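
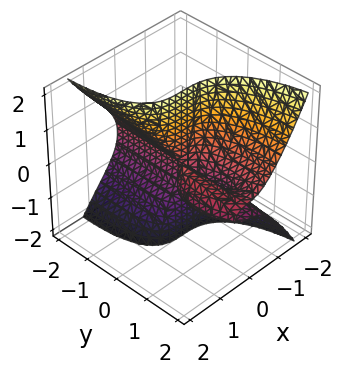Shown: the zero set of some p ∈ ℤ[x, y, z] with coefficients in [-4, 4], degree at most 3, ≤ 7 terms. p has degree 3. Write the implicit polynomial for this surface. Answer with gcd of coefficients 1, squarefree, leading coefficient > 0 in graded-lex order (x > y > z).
First, degree: a generic line meets the surface in up to 3 points, so deg p = 3.
Next, reading off the gridlines: every point of the z-axis in the box is on the surface; it meets the x-axis at x = 0 (among the integer gridlines); every point of the y-axis in the box is on the surface.
Finally, putting this together gives p.

3*x^3 + x*y^2 + 2*y*z^2 - 2*x*y + y*z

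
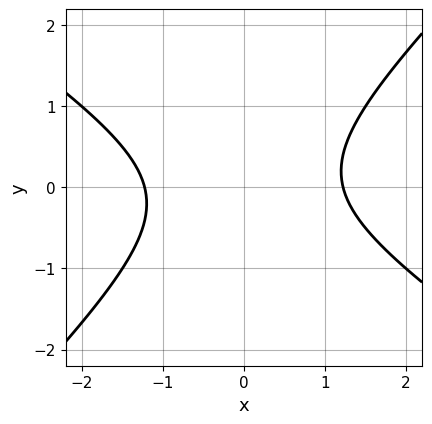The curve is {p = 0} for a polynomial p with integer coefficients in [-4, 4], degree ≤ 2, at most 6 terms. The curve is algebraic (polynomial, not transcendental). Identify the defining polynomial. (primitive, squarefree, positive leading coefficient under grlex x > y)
Degree: the shape is more complex than any degree-1 curve, so deg p = 2.
From the axis intercepts and sections: no y-intercept at any integer in the box.
Fitting integer coefficients to these (and the overall shape) gives p.

2*x^2 + x*y - 3*y^2 - 3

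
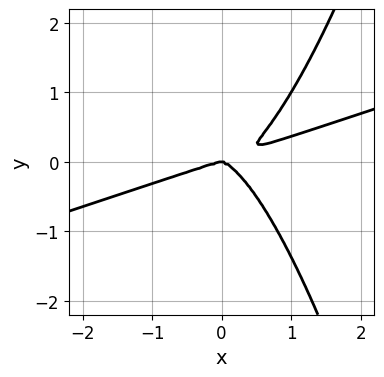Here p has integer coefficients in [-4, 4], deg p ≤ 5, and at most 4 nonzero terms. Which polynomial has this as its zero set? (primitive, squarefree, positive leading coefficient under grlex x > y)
x^4 - 3*x^3*y + 2*y^3

First, degree: a generic line meets the curve in up to 4 points, so deg p = 4.
Next, checking where it meets the axes: one x-axis crossing is at x = 0; one y-axis crossing is at y = 0.
Finally, fitting integer coefficients to these (and the overall shape) gives p.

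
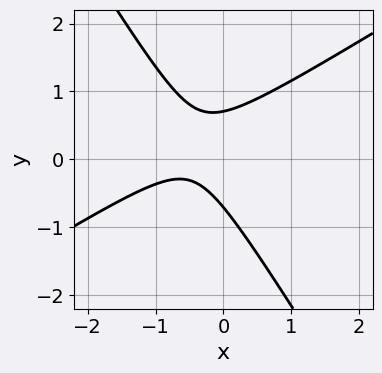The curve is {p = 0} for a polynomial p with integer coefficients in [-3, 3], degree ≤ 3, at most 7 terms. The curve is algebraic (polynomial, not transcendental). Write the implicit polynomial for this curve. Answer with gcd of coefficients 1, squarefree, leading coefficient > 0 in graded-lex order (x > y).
(a) Degree: a generic line meets the curve in up to 2 points, so deg p = 2.
(b) From the visible intercepts: no x-intercept at any integer in the box.
(c) Matching integer coefficients to the picture gives p.

2*x^2 - 2*x*y - 2*y^2 + 2*x + 1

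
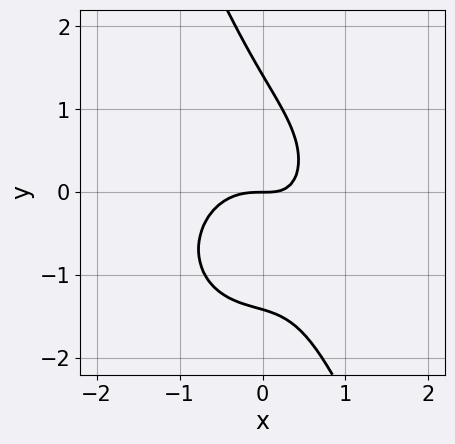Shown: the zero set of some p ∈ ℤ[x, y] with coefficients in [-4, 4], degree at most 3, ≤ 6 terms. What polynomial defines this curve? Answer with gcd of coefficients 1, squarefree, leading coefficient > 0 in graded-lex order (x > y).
First, deg p = 3. A generic line meets the curve in up to 3 points.
Then, against the integer gridlines: it meets the x-axis at x = 0 (among the integer gridlines); one y-axis crossing is at y = 0.
Finally, together with the visible shape, these determine p as stated.

3*x^3 + 2*x*y^2 + y^3 + 2*x*y - 2*y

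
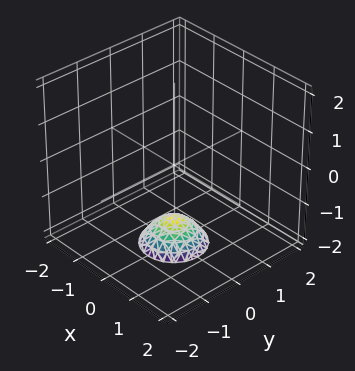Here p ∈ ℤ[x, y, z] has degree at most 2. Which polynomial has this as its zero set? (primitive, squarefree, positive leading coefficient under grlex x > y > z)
2*x^2 + 2*y^2 + 2*z + 3

Degree: the shape is more complex than any degree-1 surface, so deg p = 2.
By symmetry, every cross-section ⟂ z is a circle, so x, y appear only via x² + y².
From the axis intercepts and sections: no x-intercept at any integer in the box; a circular section at z = -2 has radius between 0 and 1.
Matching integer coefficients to the picture gives p.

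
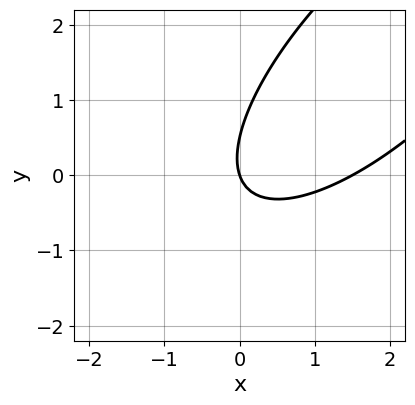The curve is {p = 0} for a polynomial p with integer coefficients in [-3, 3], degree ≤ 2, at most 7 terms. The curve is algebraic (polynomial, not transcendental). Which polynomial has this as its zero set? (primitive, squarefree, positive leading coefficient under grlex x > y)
First, the degree is 2 — the shape is more complex than any degree-1 curve.
Then, observable constraints: one x-axis crossing is at x = 0; it meets the y-axis at y = 0 (among the integer gridlines).
Finally, solving for integer coefficients yields p as stated.

2*x^2 - 3*x*y + 2*y^2 - 3*x - y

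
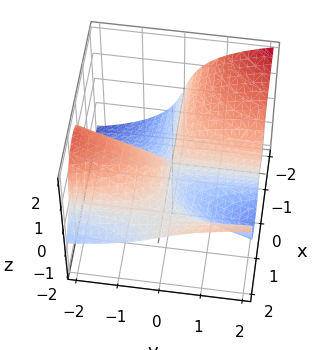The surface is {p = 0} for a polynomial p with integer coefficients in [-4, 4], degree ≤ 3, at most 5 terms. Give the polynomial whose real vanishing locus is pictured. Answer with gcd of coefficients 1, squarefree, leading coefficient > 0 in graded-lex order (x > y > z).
1. Degree: a generic line meets the surface in up to 3 points, so deg p = 3.
2. From the axis intercepts and sections: every point of the y-axis in the box is on the surface; it meets the z-axis at z = 0 (among the integer gridlines); the visible x-axis segment lies entirely on the surface.
3. The integer polynomial consistent with all of this is the stated p.

2*x^2*y - x^2*z - y*z^2 - 2*z^3 - 3*x*y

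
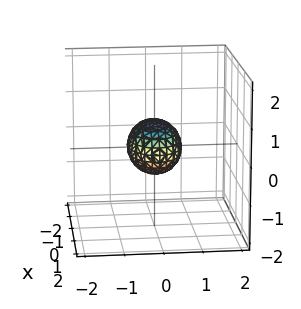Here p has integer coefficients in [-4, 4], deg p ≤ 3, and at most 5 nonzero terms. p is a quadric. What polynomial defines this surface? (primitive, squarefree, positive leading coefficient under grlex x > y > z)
(a) Degree: bounded and convex; a quadric, so deg p = 2.
(b) Symmetries: mirror symmetry y ↦ −y ⇒ only even powers of y; the x ↦ −x reflection is a symmetry, so x appears only in even powers; it's symmetric under z → −z, forcing even powers of z.
(c) Against the integer gridlines: the x-axis gridline crossings are at x ∈ {-1, 1}.
(d) Fitting integer coefficients to these (and the overall shape) gives p.

x^2 + 2*y^2 + 2*z^2 - 1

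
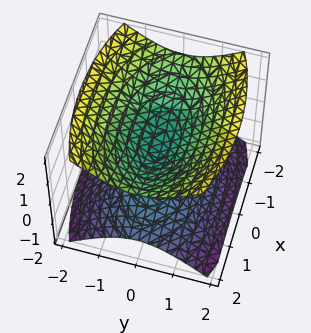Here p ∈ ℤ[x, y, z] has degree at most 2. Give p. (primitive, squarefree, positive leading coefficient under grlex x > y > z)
x^2 + 3*y^2 - 3*z^2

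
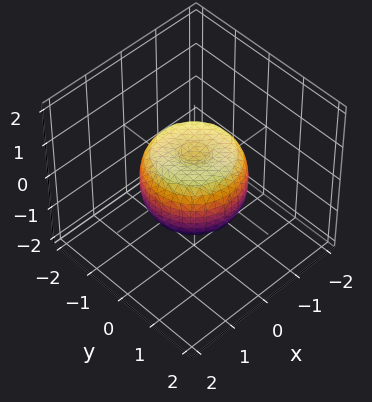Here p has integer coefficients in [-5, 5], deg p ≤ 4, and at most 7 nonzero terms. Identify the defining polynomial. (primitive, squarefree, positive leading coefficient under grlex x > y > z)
1. deg p = 4.
2. Symmetry: every cross-section ⟂ z is a circle, so x, y appear only via x² + y².
3. Reading off the gridlines: a circular section at z = 0 has radius between 1 and 2.
4. Matching integer coefficients to the picture gives p.

2*x^4 + 4*x^2*y^2 + 2*y^4 - 2*x^2 - 2*y^2 + 2*z^2 - 1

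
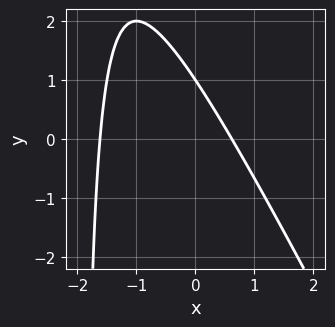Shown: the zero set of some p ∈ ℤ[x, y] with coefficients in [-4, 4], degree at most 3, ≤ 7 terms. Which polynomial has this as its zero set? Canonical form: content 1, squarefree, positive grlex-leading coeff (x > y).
2*x^2 + x*y + 2*x + 2*y - 2

(a) deg p = 2. The shape is more complex than any degree-1 curve.
(b) From the visible intercepts: it crosses the y-axis at the gridline y = 1.
(c) These observations pin down the coefficients.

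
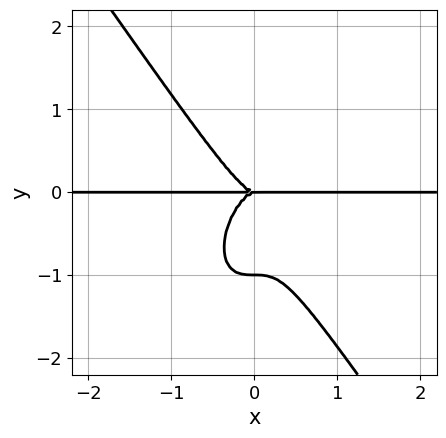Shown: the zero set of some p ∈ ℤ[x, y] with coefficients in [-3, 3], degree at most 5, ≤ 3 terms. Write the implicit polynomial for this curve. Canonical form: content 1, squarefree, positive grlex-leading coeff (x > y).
3*x^3*y + y^4 + y^3

The degree is 4 — no degree-3 curve has this shape.
Against the integer gridlines: the y-axis gridline crossings are at y ∈ {-1, 0}; every point of the x-axis in the box is on the curve.
These observations pin down the coefficients.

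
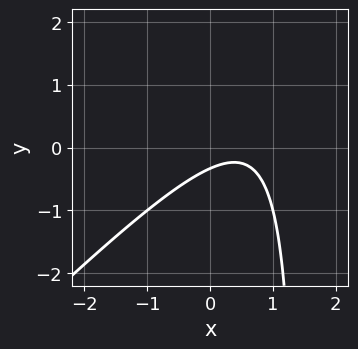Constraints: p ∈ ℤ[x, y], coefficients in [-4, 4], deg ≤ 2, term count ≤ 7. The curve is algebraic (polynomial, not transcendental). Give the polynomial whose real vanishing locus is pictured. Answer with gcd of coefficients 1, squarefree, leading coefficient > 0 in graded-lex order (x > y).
2*x^2 - 2*x*y - 2*x + 3*y + 1

deg p = 2. A generic line meets the curve in up to 2 points.
Checking where it meets the axes: no x-intercept at any integer in the box.
Assembling these constraints gives the stated polynomial.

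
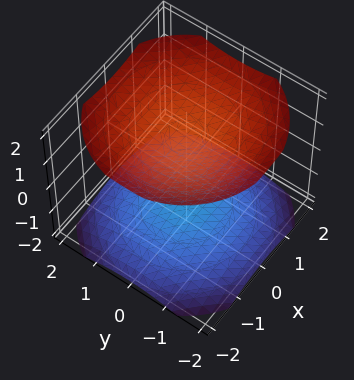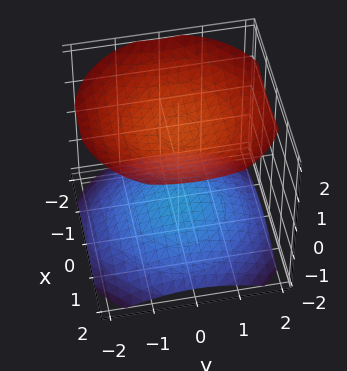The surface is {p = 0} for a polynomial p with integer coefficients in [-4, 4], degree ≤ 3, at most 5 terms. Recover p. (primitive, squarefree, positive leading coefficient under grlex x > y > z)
x^2 + y^2 - 2*z^2 + 3

1. I count 2 distinct pieces. They look like related sheets of one shape, so recover p as a whole.
2. The degree is 2 — a generic line meets the surface in up to 2 points.
3. Symmetries: rotational symmetry about the z-axis ⇒ p depends on x, y only through x² + y².
4. From the visible intercepts: it misses every integer gridline on the x-axis; the surface avoids every integer y-axis point in the box.
5. Matching integer coefficients to the picture gives p.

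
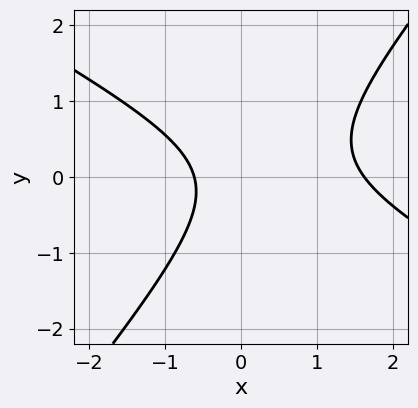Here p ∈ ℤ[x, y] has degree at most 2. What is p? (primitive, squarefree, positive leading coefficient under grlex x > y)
1. Degree: a generic line meets the curve in up to 2 points, so deg p = 2.
2. Against the integer gridlines: no y-intercept at any integer in the box.
3. Fitting integer coefficients to these (and the overall shape) gives p.

2*x^2 + 2*x*y - 3*y^2 - 2*x - 2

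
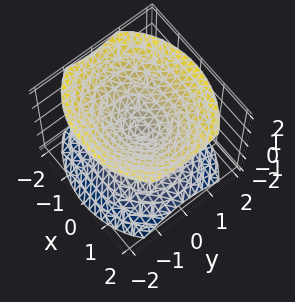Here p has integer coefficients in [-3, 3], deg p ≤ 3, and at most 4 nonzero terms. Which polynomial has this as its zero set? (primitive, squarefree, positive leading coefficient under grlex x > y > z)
2*x^2 + 3*y^2 - 3*z^2

There are 2 components. They look like related sheets of one shape, so recover p as a whole.
The degree is 2 — a double cone through the origin; a quadric.
Symmetries: it's symmetric under y → −y, forcing even powers of y; mirror symmetry z ↦ −z ⇒ only even powers of z; mirror symmetry x ↦ −x ⇒ only even powers of x.
Observable constraints: it meets the y-axis at y = 0 (among the integer gridlines); it meets the z-axis at z = 0 (among the integer gridlines).
The integer polynomial consistent with all of this is the stated p.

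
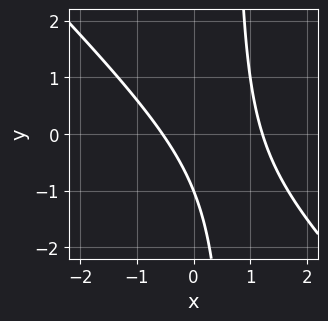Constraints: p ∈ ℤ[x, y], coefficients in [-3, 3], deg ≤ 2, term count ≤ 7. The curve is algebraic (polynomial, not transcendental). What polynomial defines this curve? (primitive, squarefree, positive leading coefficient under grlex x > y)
3*x^2 + 3*x*y - 2*x - 2*y - 2

The degree is 2 — no degree-1 curve has this shape.
Checking where it meets the axes: it crosses the y-axis at the gridline y = -1.
Solving for integer coefficients yields p as stated.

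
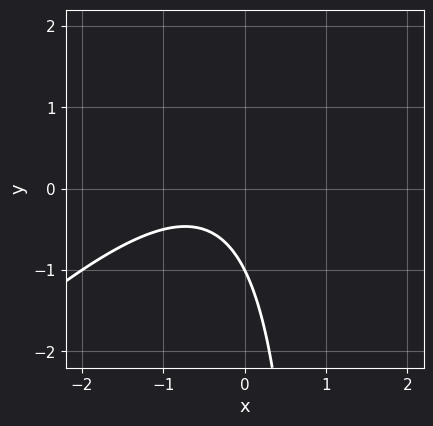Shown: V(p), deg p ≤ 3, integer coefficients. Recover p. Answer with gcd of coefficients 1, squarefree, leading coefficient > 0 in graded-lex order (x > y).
x^2 - x*y + x + y + 1

1. Degree: no degree-1 curve has this shape, so deg p = 2.
2. From the visible intercepts: the curve avoids every integer x-axis point in the box; it meets the y-axis at y = -1 (among the integer gridlines).
3. These observations pin down the coefficients.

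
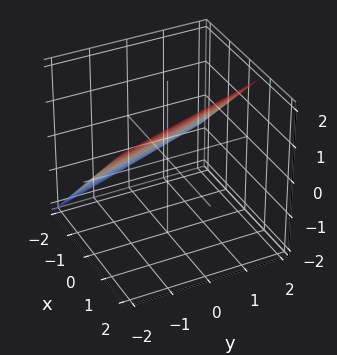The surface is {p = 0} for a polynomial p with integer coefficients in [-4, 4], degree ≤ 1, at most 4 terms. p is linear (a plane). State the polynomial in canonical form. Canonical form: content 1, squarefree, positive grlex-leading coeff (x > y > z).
First, degree: every cross-section is a straight line — this is a plane, so deg p = 1.
Then, checking where it meets the axes: one y-axis crossing is at y = -2.
Finally, together with the visible shape, these determine p as stated.

3*x + y - 3*z + 2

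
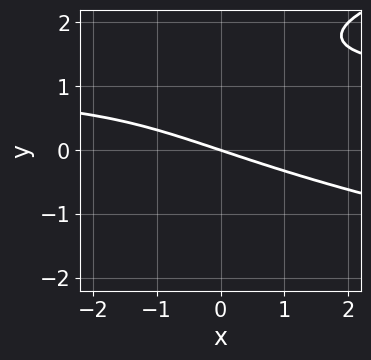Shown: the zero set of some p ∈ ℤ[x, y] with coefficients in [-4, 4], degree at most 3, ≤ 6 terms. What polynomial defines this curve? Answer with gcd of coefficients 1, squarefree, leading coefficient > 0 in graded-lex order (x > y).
(a) The degree is 3 — the shape is more complex than any degree-2 curve.
(b) Observable constraints: it meets the x-axis at x = 0 (among the integer gridlines); it crosses the y-axis at the gridline y = 0.
(c) Fitting integer coefficients to these (and the overall shape) gives p.

y^3 - x*y - 3*y^2 + x + 3*y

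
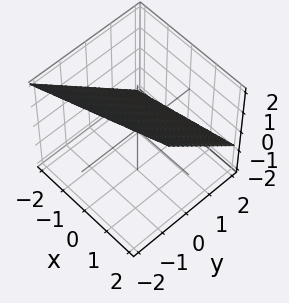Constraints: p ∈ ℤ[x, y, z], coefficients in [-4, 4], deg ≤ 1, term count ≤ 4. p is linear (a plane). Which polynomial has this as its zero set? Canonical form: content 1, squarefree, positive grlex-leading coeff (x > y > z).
1. Degree: every cross-section is a straight line — this is a plane, so deg p = 1.
2. Observable constraints: one x-axis crossing is at x = -2.
3. Together with the visible shape, these determine p as stated.

x - 3*y - 3*z + 2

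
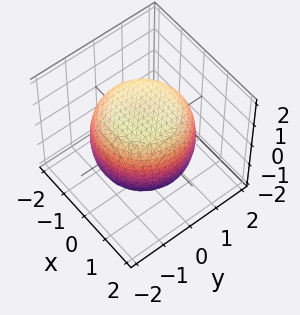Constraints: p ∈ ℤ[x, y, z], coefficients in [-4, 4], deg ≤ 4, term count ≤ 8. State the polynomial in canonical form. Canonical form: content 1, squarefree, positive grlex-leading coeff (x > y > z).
x^4 + 2*x^2*y^2 + y^4 - x^2 - y^2 + 2*z^2 - 3

deg p = 4.
Symmetry: the surface is invariant under rotation about z: p = q(x² + y², z).
Checking where it meets the axes: a circular section at z = 0 has radius between 1 and 2.
The integer polynomial consistent with all of this is the stated p.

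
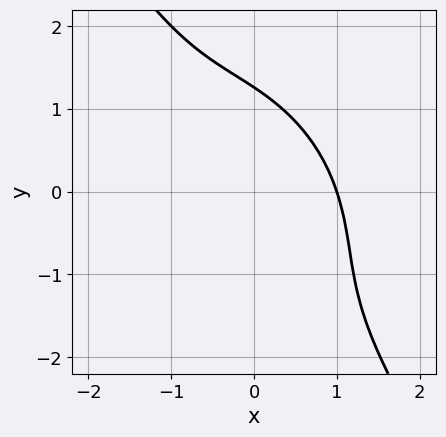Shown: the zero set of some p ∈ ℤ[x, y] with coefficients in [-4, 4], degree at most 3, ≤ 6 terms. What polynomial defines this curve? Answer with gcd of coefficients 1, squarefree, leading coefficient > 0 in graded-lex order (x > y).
deg p = 3. A generic line meets the curve in up to 3 points.
Observable constraints: it crosses the x-axis at the gridline x = 1.
The integer polynomial consistent with all of this is the stated p.

2*x^3 + 2*x^2*y + 2*x*y^2 + y^3 - 2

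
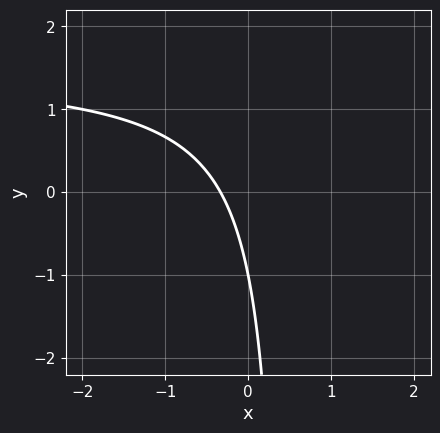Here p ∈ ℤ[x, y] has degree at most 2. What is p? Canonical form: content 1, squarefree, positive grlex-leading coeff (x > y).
2*x*y - 3*x - y - 1

1. Degree: the shape is more complex than any degree-1 curve, so deg p = 2.
2. Observable constraints: it crosses the y-axis at the gridline y = -1.
3. These observations pin down the coefficients.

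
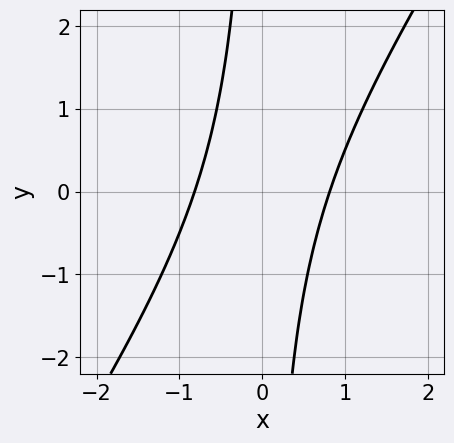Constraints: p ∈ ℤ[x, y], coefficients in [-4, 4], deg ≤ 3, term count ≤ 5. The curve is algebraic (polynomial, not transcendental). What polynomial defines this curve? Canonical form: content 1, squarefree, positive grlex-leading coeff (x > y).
3*x^2 - 2*x*y - 2

1. Degree: no degree-1 curve has this shape, so deg p = 2.
2. From the visible intercepts: the curve avoids every integer y-axis point in the box.
3. These observations pin down the coefficients.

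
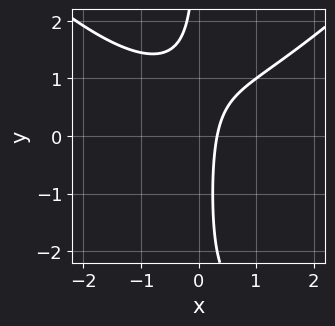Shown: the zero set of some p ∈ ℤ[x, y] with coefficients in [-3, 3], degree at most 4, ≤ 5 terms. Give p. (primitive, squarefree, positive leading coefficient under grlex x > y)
x^3 - x*y^2 - 2*x*y + 3*x - 1

1. Degree: a generic line meets the curve in up to 3 points, so deg p = 3.
2. Against the integer gridlines: the curve avoids every integer y-axis point in the box.
3. Assembling these constraints gives the stated polynomial.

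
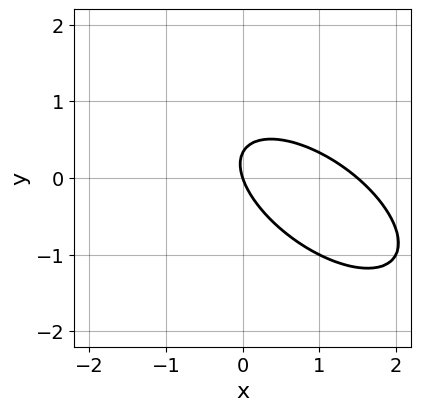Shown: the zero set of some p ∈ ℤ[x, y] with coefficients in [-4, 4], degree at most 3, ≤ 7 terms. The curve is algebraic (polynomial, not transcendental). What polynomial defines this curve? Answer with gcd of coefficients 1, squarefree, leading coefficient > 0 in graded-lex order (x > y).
2*x^2 + 3*x*y + 3*y^2 - 3*x - y

First, the degree is 2 — the shape is more complex than any degree-1 curve.
Then, checking where it meets the axes: one y-axis crossing is at y = 0; it meets the x-axis at x = 0 (among the integer gridlines).
Finally, assembling these constraints gives the stated polynomial.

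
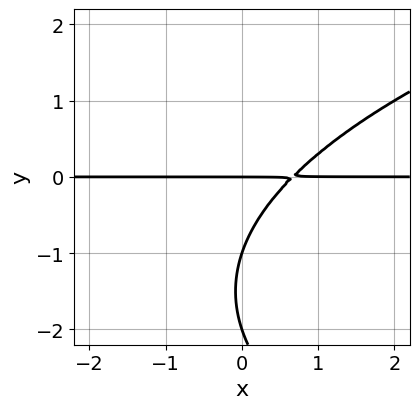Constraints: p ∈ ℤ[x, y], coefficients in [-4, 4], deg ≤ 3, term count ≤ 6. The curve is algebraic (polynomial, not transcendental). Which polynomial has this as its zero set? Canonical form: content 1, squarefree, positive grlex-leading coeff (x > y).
y^3 - 3*x*y + 3*y^2 + 2*y

1. deg p = 3. A generic line meets the curve in up to 3 points.
2. Reading off the gridlines: the visible x-axis segment lies entirely on the curve; the y-axis gridline crossings are at y ∈ {-2, -1, 0}.
3. These observations pin down the coefficients.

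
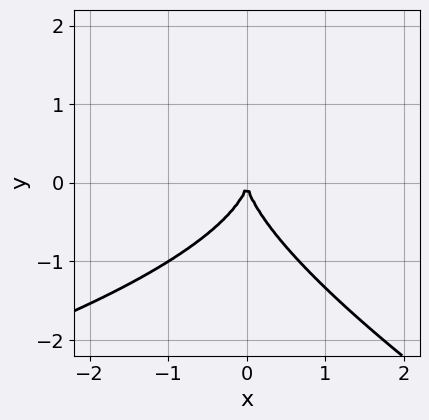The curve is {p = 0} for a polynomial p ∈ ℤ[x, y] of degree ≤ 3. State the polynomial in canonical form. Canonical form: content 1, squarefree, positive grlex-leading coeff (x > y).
x*y^2 + 2*y^3 + 3*x^2

1. Degree: no degree-2 curve has this shape, so deg p = 3.
2. Reading off the gridlines: it meets the y-axis at y = 0 (among the integer gridlines); it crosses the x-axis at the gridline x = 0.
3. Together with the visible shape, these determine p as stated.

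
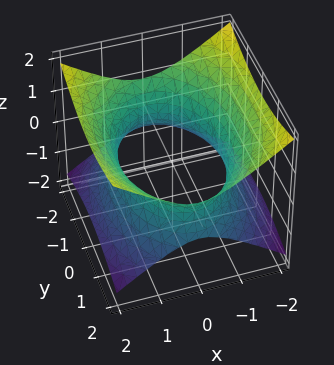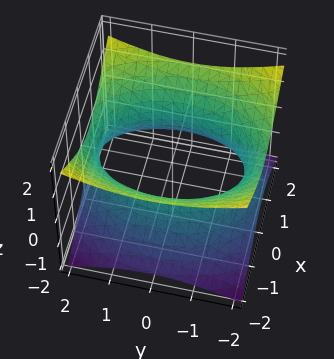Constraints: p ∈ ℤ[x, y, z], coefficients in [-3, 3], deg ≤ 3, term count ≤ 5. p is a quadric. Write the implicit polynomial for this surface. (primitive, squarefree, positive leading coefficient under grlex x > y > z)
1. deg p = 2. One connected sheet with a waist; a quadric.
2. Symmetries: the y ↦ −y reflection is a symmetry, so y appears only in even powers; the x ↦ −x reflection is a symmetry, so x appears only in even powers; mirror symmetry z ↦ −z ⇒ only even powers of z.
3. From the axis intercepts and sections: the surface avoids every integer z-axis point in the box.
4. Assembling these constraints gives the stated polynomial.

2*x^2 + y^2 - 3*z^2 - 3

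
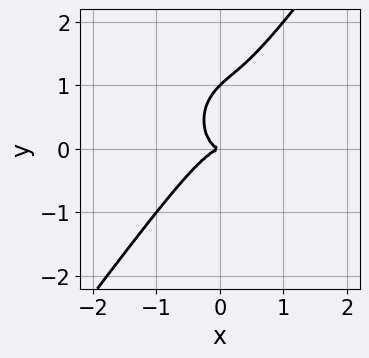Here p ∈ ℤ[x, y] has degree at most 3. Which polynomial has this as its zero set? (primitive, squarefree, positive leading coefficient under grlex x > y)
2*x^3 - x^2*y + x*y^2 - y^3 + y^2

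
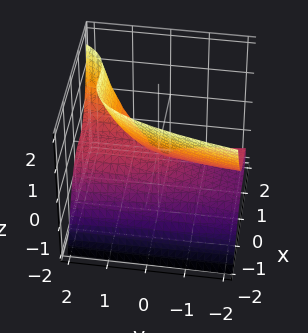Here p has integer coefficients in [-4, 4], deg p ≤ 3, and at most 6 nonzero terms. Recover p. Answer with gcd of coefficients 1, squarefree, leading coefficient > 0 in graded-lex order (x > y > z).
3*x^3 - x^2*z - y*z^2 - 2*y*z + 3*z^2

(a) Degree: the shape is more complex than any degree-2 surface, so deg p = 3.
(b) Checking where it meets the axes: one x-axis crossing is at x = 0; every point of the y-axis in the box is on the surface; it crosses the z-axis at the gridline z = 0.
(c) Putting this together gives p.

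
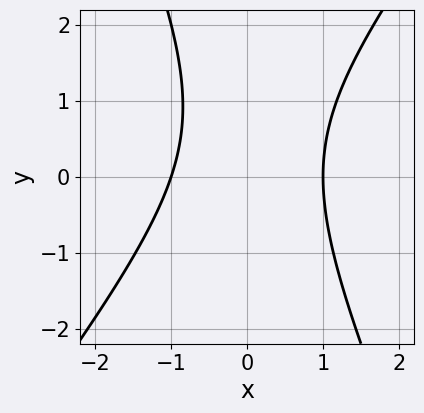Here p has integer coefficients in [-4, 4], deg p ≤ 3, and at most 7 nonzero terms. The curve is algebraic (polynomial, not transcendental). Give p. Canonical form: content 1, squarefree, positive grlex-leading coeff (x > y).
1. Degree: no degree-1 curve has this shape, so deg p = 2.
2. Checking where it meets the axes: it misses every integer gridline on the y-axis; among the integer gridlines, it crosses the x-axis at x ∈ {-1, 1}.
3. Assembling these constraints gives the stated polynomial.

3*x^2 - x*y - y^2 + y - 3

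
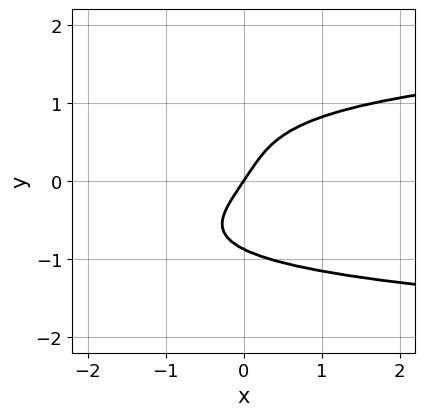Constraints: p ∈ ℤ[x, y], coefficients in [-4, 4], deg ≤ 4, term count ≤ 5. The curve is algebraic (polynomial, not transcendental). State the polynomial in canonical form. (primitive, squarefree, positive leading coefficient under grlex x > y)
The degree is 4 — no degree-3 curve has this shape.
From the visible intercepts: one y-axis crossing is at y = 0; it crosses the x-axis at the gridline x = 0.
Together with the visible shape, these determine p as stated.

3*y^4 - 3*x + 2*y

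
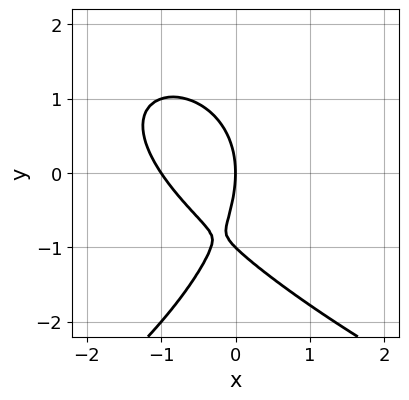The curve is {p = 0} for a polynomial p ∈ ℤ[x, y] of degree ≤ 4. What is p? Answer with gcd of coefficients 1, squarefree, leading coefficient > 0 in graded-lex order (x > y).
y^3 + 3*x^2 + 2*x*y + y^2 + 3*x

First, degree: no degree-2 curve has this shape, so deg p = 3.
Next, from the visible intercepts: the y-axis gridline crossings are at y ∈ {-1, 0}; among the integer gridlines, it crosses the x-axis at x ∈ {-1, 0}.
Finally, putting this together gives p.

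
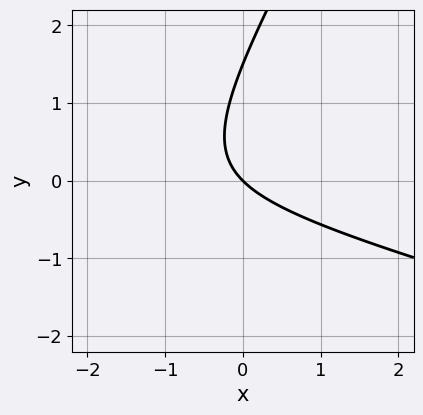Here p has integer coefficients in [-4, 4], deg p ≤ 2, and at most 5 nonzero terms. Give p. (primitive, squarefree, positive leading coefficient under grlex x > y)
The degree is 2 — no degree-1 curve has this shape.
Against the integer gridlines: it crosses the x-axis at the gridline x = 0; one y-axis crossing is at y = 0.
The integer polynomial consistent with all of this is the stated p.

x^2 + 3*x*y - 2*y^2 + 3*x + 3*y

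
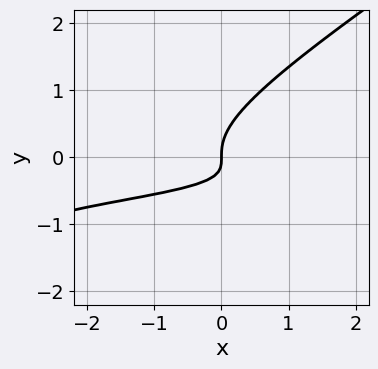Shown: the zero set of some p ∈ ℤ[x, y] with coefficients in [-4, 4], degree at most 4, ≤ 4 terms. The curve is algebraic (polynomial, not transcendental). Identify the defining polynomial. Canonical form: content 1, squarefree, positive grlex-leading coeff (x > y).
2*x*y^2 - 3*y^3 + 2*x*y + x

1. Degree: a generic line meets the curve in up to 3 points, so deg p = 3.
2. Observable constraints: one x-axis crossing is at x = 0; one y-axis crossing is at y = 0.
3. Fitting integer coefficients to these (and the overall shape) gives p.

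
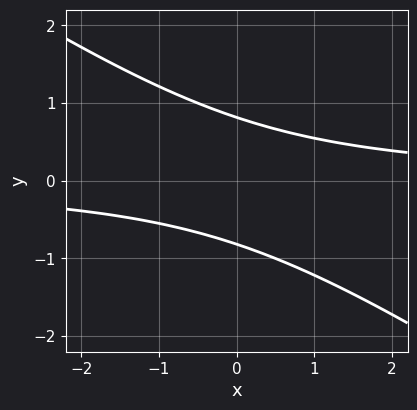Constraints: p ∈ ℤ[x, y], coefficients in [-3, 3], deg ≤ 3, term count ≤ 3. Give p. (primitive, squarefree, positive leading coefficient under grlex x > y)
deg p = 2. No degree-1 curve has this shape.
Checking where it meets the axes: the curve avoids every integer x-axis point in the box.
Putting this together gives p.

2*x*y + 3*y^2 - 2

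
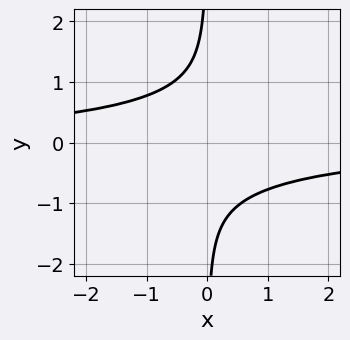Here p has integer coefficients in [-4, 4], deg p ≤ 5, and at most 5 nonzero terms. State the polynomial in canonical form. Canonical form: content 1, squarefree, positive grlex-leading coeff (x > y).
1. The degree is 4 — the shape is more complex than any degree-3 curve.
2. Reading off the gridlines: no x-intercept at any integer in the box; it misses every integer gridline on the y-axis.
3. Solving for integer coefficients yields p as stated.

x^2*y^2 - 3*x*y^3 - 2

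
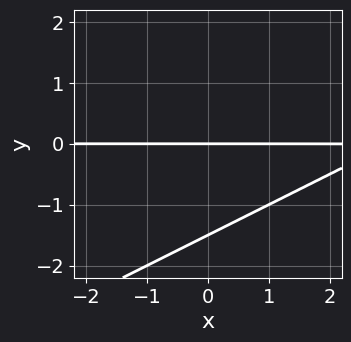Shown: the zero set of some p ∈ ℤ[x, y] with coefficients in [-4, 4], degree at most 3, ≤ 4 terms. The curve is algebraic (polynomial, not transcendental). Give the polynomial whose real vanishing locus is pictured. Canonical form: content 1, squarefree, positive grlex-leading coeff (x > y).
x*y - 2*y^2 - 3*y

First, the degree is 2 — the shape is more complex than any degree-1 curve.
Then, observable constraints: one y-axis crossing is at y = 0; the visible x-axis segment lies entirely on the curve.
Finally, putting this together gives p.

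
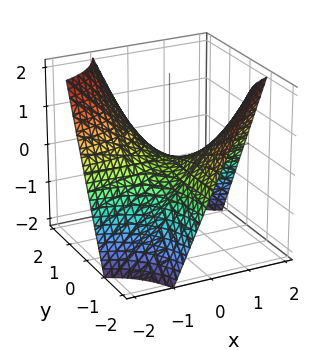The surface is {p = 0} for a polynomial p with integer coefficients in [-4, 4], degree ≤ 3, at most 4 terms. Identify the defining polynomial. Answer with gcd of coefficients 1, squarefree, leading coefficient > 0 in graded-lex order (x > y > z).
x*y + z

First, degree: a saddle surface; a quadric, so deg p = 2.
Then, observable constraints: the visible x-axis segment lies entirely on the surface; one z-axis crossing is at z = 0.
Finally, these observations pin down the coefficients. Check: (0, -2, 0) on the y-axis lies on the surface, and p(0, -2, 0) = 0. ✓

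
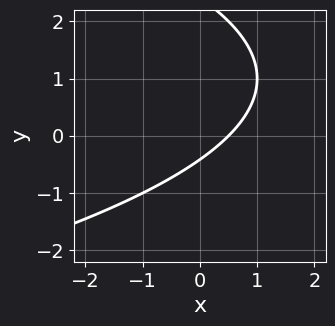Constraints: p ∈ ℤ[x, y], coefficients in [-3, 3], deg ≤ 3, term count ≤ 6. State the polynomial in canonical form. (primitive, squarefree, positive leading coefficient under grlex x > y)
1. Degree: no degree-1 curve has this shape, so deg p = 2.
2. Solving for integer coefficients yields p as stated.

y^2 + 2*x - 2*y - 1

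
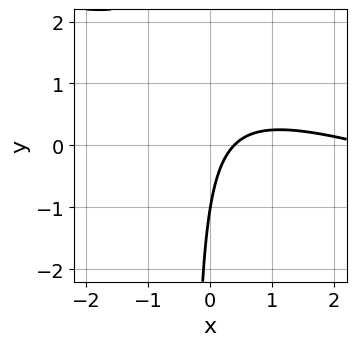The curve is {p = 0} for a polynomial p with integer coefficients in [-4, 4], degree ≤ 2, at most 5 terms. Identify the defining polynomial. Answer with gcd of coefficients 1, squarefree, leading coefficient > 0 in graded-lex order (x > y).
1. The degree is 2 — no degree-1 curve has this shape.
2. From the visible intercepts: one y-axis crossing is at y = -1.
3. Fitting integer coefficients to these (and the overall shape) gives p.

x^2 + 3*x*y - 3*x + y + 1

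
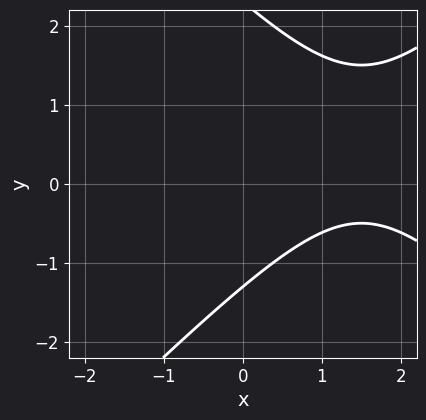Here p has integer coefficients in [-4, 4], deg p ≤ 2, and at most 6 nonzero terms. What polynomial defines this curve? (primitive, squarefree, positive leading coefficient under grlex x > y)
1. deg p = 2. A generic line meets the curve in up to 2 points.
2. Against the integer gridlines: no x-intercept at any integer in the box.
3. Putting this together gives p.

x^2 - y^2 - 3*x + y + 3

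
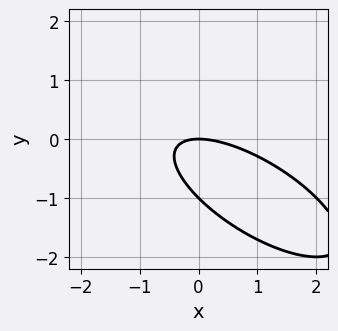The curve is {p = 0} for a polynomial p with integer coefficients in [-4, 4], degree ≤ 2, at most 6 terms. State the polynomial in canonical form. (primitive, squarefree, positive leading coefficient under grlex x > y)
(a) Degree: no degree-1 curve has this shape, so deg p = 2.
(b) Against the integer gridlines: the y-axis gridline crossings are at y ∈ {-1, 0}; it crosses the x-axis at the gridline x = 0.
(c) These observations pin down the coefficients.

x^2 + 2*x*y + 2*y^2 + 2*y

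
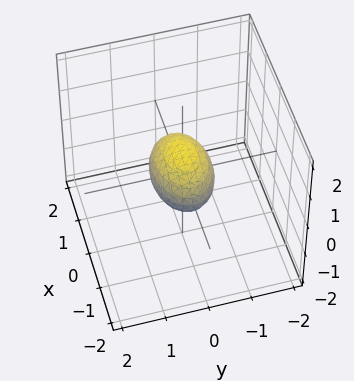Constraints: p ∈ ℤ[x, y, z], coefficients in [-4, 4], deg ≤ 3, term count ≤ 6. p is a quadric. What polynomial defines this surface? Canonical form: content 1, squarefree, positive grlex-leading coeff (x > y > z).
x^2 + 2*y^2 + 2*z^2 - 1

First, deg p = 2. Bounded and convex; a quadric.
Then, symmetries: mirror symmetry z ↦ −z ⇒ only even powers of z; the x ↦ −x reflection is a symmetry, so x appears only in even powers; mirror symmetry y ↦ −y ⇒ only even powers of y.
Next, from the visible intercepts: among the integer gridlines, it crosses the x-axis at x ∈ {-1, 1}.
Finally, the integer polynomial consistent with all of this is the stated p.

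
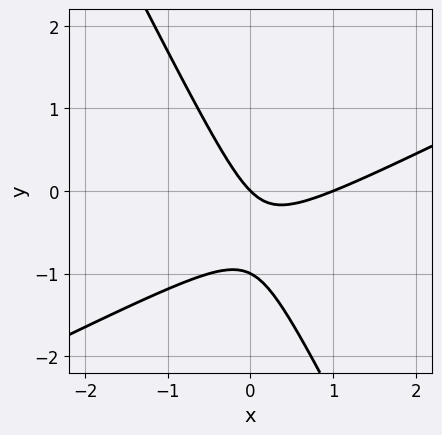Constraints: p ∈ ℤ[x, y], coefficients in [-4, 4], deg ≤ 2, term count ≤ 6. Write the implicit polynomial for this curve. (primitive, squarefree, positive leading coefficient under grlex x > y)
2*x^2 - 3*x*y - 2*y^2 - 2*x - 2*y

Degree: no degree-1 curve has this shape, so deg p = 2.
Reading off the gridlines: the x-axis gridline crossings are at x ∈ {0, 1}; the y-axis gridline crossings are at y ∈ {-1, 0}.
Matching integer coefficients to the picture gives p.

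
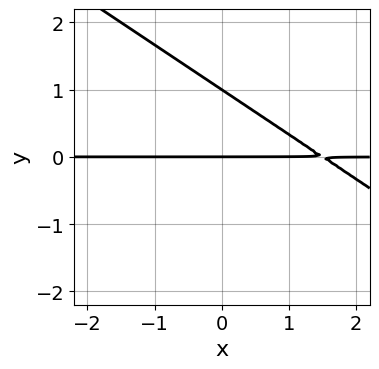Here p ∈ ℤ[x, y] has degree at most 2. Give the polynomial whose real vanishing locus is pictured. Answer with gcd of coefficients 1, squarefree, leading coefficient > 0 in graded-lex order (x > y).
2*x*y + 3*y^2 - 3*y

1. Degree: no degree-1 curve has this shape, so deg p = 2.
2. Observable constraints: among the integer gridlines, it crosses the y-axis at y ∈ {0, 1}; every point of the x-axis in the box is on the curve.
3. These observations pin down the coefficients.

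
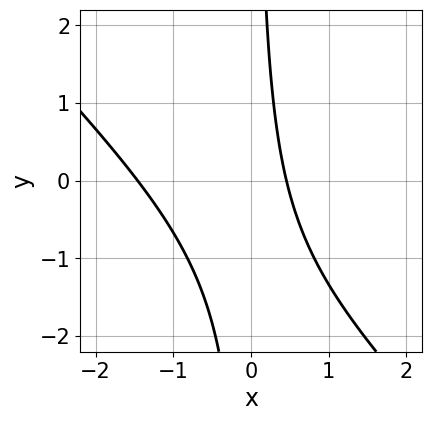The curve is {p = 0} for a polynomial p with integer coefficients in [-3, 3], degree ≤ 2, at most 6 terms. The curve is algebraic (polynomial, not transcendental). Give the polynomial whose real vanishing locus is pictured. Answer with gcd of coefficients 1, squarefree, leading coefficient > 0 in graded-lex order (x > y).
1. deg p = 2. The shape is more complex than any degree-1 curve.
2. Checking where it meets the axes: it misses every integer gridline on the y-axis.
3. The integer polynomial consistent with all of this is the stated p.

3*x^2 + 3*x*y + 3*x - 2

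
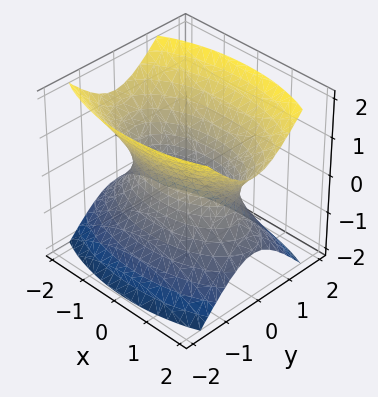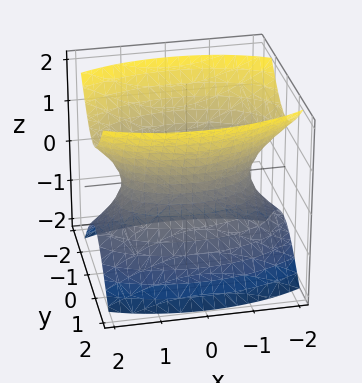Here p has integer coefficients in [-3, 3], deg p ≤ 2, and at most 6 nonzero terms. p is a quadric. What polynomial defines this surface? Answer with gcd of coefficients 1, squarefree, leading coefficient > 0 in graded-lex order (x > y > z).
(a) deg p = 2.
(b) Symmetries: it's symmetric under y → −y, forcing even powers of y; the x ↦ −x reflection is a symmetry, so x appears only in even powers; mirror symmetry z ↦ −z ⇒ only even powers of z.
(c) Reading off the gridlines: it misses every integer gridline on the z-axis.
(d) Assembling these constraints gives the stated polynomial.

x^2 + 3*y^2 - 2*z^2 - 2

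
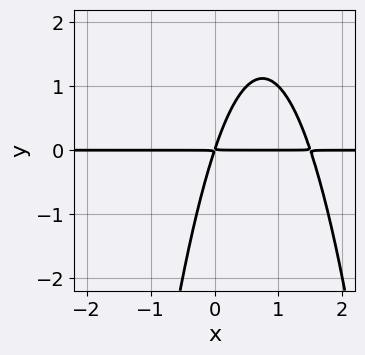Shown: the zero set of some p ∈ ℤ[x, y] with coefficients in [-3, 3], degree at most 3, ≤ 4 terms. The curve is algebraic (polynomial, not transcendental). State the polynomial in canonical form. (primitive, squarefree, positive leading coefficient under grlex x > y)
2*x^2*y - 3*x*y + y^2

Degree: the shape is more complex than any degree-2 curve, so deg p = 3.
From the visible intercepts: the visible x-axis segment lies entirely on the curve.
Together with the visible shape, these determine p as stated.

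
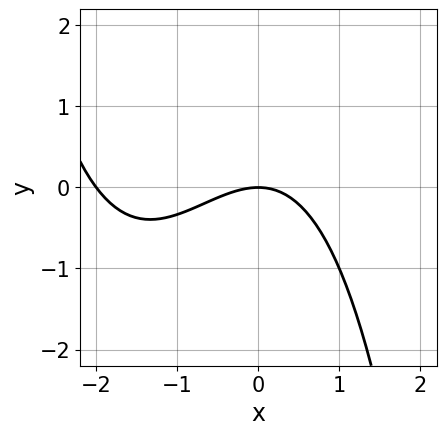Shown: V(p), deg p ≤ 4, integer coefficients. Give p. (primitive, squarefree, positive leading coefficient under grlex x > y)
x^3 + 2*x^2 + 3*y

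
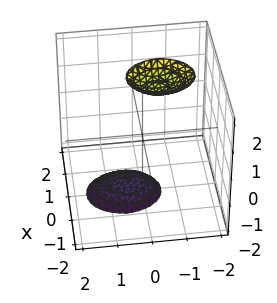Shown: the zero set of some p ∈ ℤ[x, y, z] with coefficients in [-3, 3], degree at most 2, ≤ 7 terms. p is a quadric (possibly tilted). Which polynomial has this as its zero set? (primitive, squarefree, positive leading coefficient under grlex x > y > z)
1. There are 2 components. Treating them together as one polynomial.
2. deg p = 2. A generic line meets the surface in up to 2 points.
3. From the axis intercepts and sections: it misses every integer gridline on the y-axis; no x-intercept at any integer in the box.
4. Putting this together gives p.

3*x^2 + 2*y^2 + y*z - z^2 + 3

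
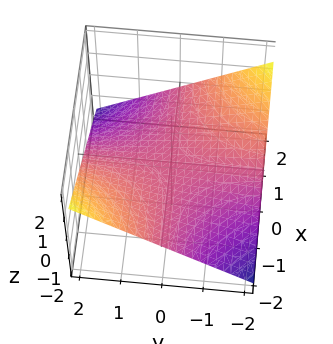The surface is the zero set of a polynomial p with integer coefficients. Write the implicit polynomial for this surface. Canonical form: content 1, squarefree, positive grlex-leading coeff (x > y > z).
x*y + 3*z

First, degree: a hyperbolic paraboloid; a quadric, so deg p = 2.
Then, reading off the gridlines: the visible y-axis segment lies entirely on the surface; it crosses the z-axis at the gridline z = 0.
Finally, putting this together gives p.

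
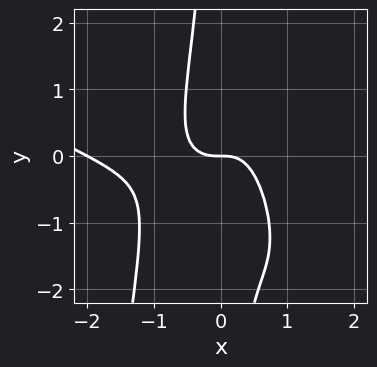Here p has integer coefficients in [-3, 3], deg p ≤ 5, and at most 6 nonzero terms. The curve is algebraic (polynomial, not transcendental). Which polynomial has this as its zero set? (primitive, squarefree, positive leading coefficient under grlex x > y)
x^4 + 2*x^3*y + 2*x^3 + x*y^2 + y

Degree: the shape is more complex than any degree-3 curve, so deg p = 4.
Against the integer gridlines: one y-axis crossing is at y = 0; among the integer gridlines, it crosses the x-axis at x ∈ {-2, 0}.
Fitting integer coefficients to these (and the overall shape) gives p.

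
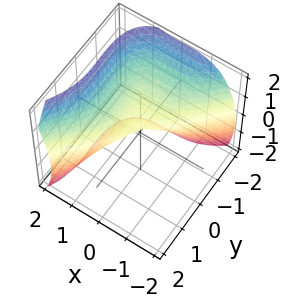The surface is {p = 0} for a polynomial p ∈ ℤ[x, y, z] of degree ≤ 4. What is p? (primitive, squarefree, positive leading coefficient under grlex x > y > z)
3*x^3 - 2*y^3 - y^2*z - 3*z^2

(a) deg p = 3. A generic line meets the surface in up to 3 points.
(b) From the axis intercepts and sections: it crosses the x-axis at the gridline x = 0; one z-axis crossing is at z = 0; it crosses the y-axis at the gridline y = 0.
(c) Putting this together gives p.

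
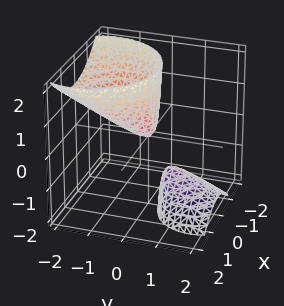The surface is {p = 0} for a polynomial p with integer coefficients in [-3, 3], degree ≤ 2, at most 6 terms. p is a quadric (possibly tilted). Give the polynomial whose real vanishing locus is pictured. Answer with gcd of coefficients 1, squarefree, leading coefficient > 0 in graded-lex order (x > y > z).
2*x^2 + 2*y^2 + 3*y*z - z

(a) There are 2 components.
(b) The degree is 2 — no degree-1 surface has this shape.
(c) From the axis intercepts and sections: one x-axis crossing is at x = 0; it crosses the z-axis at the gridline z = 0; one y-axis crossing is at y = 0.
(d) Assembling these constraints gives the stated polynomial.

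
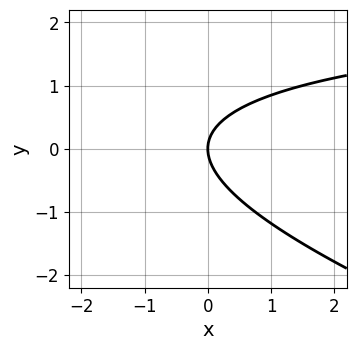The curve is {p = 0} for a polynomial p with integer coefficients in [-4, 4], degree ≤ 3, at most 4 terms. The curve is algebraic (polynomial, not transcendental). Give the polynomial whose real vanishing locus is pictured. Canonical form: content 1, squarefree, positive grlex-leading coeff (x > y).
First, degree: the shape is more complex than any degree-1 curve, so deg p = 2.
Then, from the visible intercepts: one x-axis crossing is at x = 0; one y-axis crossing is at y = 0.
Finally, fitting integer coefficients to these (and the overall shape) gives p.

x*y + 3*y^2 - 3*x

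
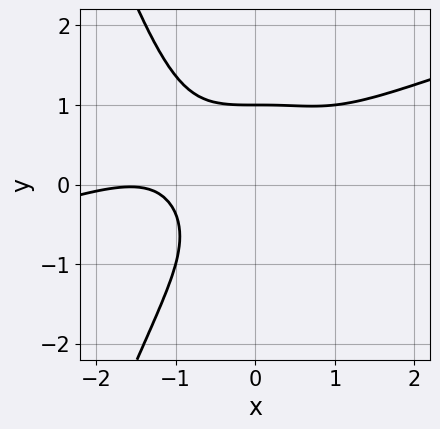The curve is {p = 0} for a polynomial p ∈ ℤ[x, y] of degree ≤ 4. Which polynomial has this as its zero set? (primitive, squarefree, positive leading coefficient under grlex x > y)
x^4 - 3*x^3*y + 2*x^3 - 2*y^3 + 2

Degree: a generic line meets the curve in up to 4 points, so deg p = 4.
Against the integer gridlines: no x-intercept at any integer in the box; it crosses the y-axis at the gridline y = 1.
Matching integer coefficients to the picture gives p.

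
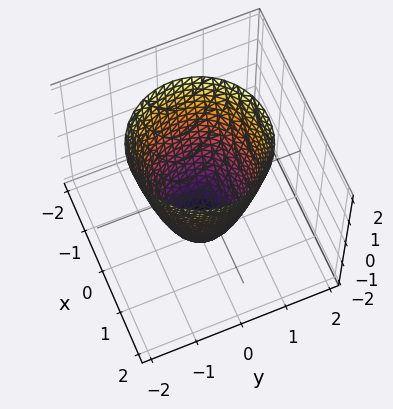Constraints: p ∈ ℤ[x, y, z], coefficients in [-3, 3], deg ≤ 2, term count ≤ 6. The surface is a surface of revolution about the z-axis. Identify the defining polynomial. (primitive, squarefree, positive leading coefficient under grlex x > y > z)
The degree is 2 — the shape is more complex than any degree-1 surface.
Symmetries: rotational symmetry about the z-axis ⇒ p depends on x, y only through x² + y².
From the axis intercepts and sections: one z-axis crossing is at z = -2; the x-axis gridline crossings are at x ∈ {-1, 1}; a circular section at z = 0 has radius exactly 1.
Solving for integer coefficients yields p as stated. Check: (0, -1, 0) on the y-axis lies on the surface, and p(0, -1, 0) = 0. ✓

2*x^2 + 2*y^2 - z - 2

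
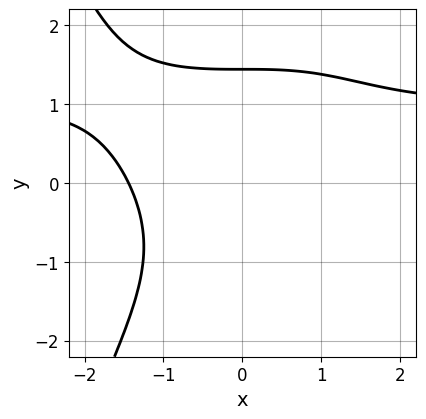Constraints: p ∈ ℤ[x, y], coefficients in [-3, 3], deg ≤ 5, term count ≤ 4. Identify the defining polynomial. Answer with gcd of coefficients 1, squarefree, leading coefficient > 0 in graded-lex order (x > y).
x^3*y - x^3 + y^3 - 3

First, the degree is 4 — no degree-3 curve has this shape.
Finally, putting this together gives p.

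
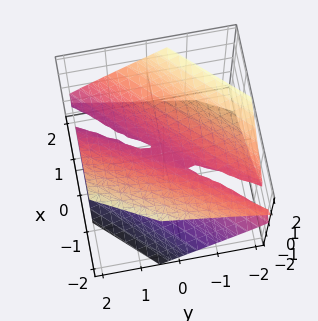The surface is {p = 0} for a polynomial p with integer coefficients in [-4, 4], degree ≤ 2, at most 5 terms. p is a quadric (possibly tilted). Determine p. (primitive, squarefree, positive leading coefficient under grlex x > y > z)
2*x^2 - 3*x*y + y^2 - y*z - 3*z^2

(a) The degree is 2 — the shape is more complex than any degree-1 surface.
(b) Against the integer gridlines: it meets the y-axis at y = 0 (among the integer gridlines); it meets the x-axis at x = 0 (among the integer gridlines); it crosses the z-axis at the gridline z = 0.
(c) Solving for integer coefficients yields p as stated.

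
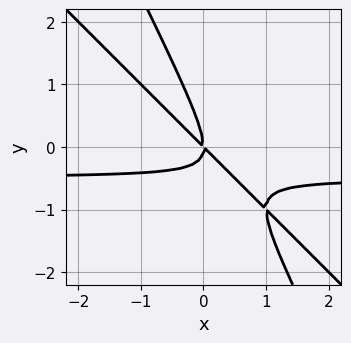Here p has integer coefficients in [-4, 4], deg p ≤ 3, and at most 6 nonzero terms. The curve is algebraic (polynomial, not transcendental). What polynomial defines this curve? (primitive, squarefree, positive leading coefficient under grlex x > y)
2*x^2*y + 3*x*y^2 + y^3 + x^2 + x*y

deg p = 3. The shape is more complex than any degree-2 curve.
Checking where it meets the axes: one x-axis crossing is at x = 0; one y-axis crossing is at y = 0.
Assembling these constraints gives the stated polynomial.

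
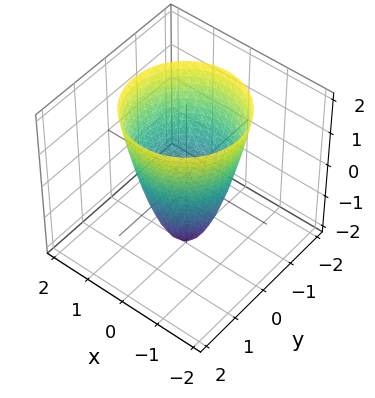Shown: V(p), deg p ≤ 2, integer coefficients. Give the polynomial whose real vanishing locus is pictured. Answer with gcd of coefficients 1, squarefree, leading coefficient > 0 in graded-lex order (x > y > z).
First, the degree is 2 — the shape is more complex than any degree-1 surface.
Then, symmetries: the z-axis is an axis of rotation, so x and y enter only as x² + y².
Next, reading off the gridlines: the y-axis gridline crossings are at y ∈ {-1, 1}; a circular section at z = 2 has radius between 1 and 2; the x-axis gridline crossings are at x ∈ {-1, 1}; one z-axis crossing is at z = -2.
Finally, these observations pin down the coefficients.

2*x^2 + 2*y^2 - z - 2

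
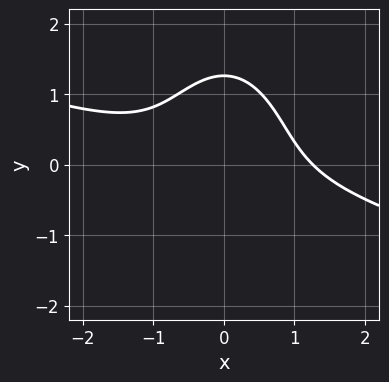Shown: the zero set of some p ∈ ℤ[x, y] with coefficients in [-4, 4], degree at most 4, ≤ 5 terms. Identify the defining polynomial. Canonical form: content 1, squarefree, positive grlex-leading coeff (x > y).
x^3 + 3*x^2*y + y^3 - 2

(a) Degree: the shape is more complex than any degree-2 curve, so deg p = 3.
(b) Solving for integer coefficients yields p as stated.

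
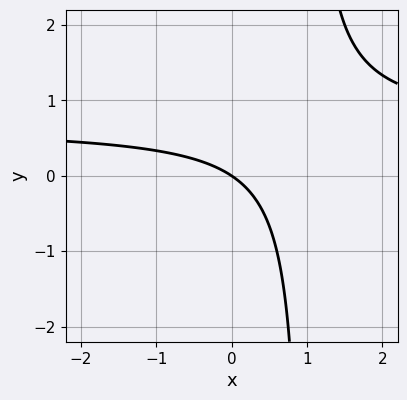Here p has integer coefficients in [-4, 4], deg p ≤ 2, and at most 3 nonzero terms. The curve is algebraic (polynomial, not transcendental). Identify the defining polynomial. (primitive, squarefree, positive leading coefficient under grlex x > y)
3*x*y - 2*x - 3*y

1. deg p = 2. A generic line meets the curve in up to 2 points.
2. Observable constraints: it crosses the y-axis at the gridline y = 0; it meets the x-axis at x = 0 (among the integer gridlines).
3. The integer polynomial consistent with all of this is the stated p.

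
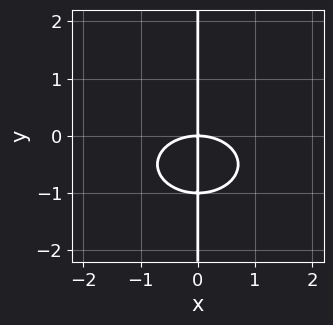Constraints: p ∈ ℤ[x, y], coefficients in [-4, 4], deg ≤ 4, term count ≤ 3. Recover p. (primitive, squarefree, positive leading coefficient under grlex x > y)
First, degree: a generic line meets the curve in up to 3 points, so deg p = 3.
Then, checking where it meets the axes: one x-axis crossing is at x = 0; every point of the y-axis in the box is on the curve.
Finally, matching integer coefficients to the picture gives p.

x^3 + 2*x*y^2 + 2*x*y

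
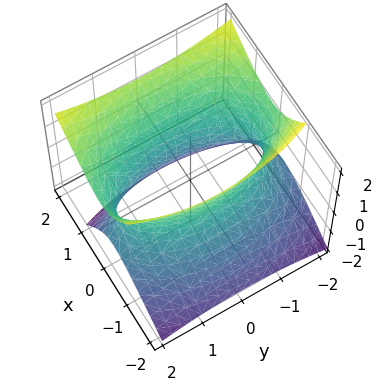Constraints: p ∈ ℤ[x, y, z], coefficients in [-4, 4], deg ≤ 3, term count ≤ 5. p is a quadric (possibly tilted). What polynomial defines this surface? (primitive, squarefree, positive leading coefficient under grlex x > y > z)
3*x^2 - 2*x*z + y^2 - 2*z^2 - 3

The degree is 2 — no degree-1 surface has this shape.
Checking where it meets the axes: the x-axis gridline crossings are at x ∈ {-1, 1}; no z-intercept at any integer in the box.
Matching integer coefficients to the picture gives p.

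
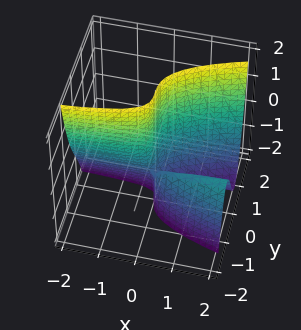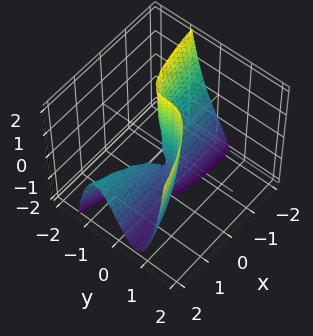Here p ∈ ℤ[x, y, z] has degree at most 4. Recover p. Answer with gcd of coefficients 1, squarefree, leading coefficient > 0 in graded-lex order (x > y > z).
First, the degree is 3 — no degree-2 surface has this shape.
Next, checking where it meets the axes: every point of the z-axis in the box is on the surface; it meets the y-axis at y = 0 (among the integer gridlines); it meets the x-axis at x = 0 (among the integer gridlines).
Finally, matching integer coefficients to the picture gives p.

3*y^3 - 2*x*y - x*z - x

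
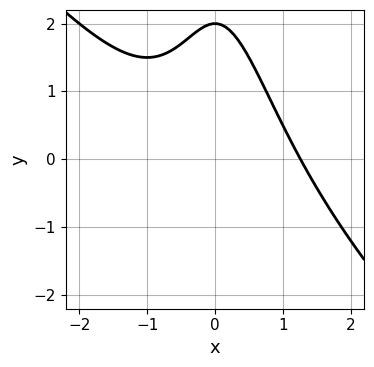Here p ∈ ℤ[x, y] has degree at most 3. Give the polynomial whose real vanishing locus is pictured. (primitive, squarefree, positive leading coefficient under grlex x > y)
x^3 + x^2*y + y - 2

1. deg p = 3. The shape is more complex than any degree-2 curve.
2. From the axis intercepts and sections: it crosses the y-axis at the gridline y = 2.
3. Solving for integer coefficients yields p as stated.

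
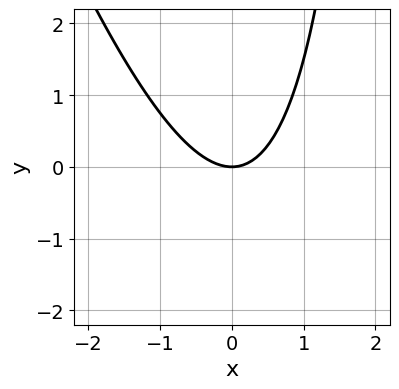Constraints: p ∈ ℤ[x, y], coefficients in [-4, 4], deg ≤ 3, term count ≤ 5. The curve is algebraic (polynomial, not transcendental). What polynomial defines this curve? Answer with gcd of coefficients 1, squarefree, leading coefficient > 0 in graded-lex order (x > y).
3*x^2 + x*y - 3*y

The degree is 2 — the shape is more complex than any degree-1 curve.
Reading off the gridlines: it crosses the y-axis at the gridline y = 0; one x-axis crossing is at x = 0.
These observations pin down the coefficients.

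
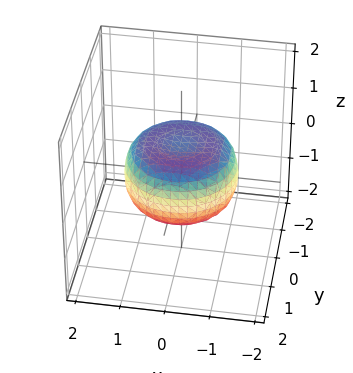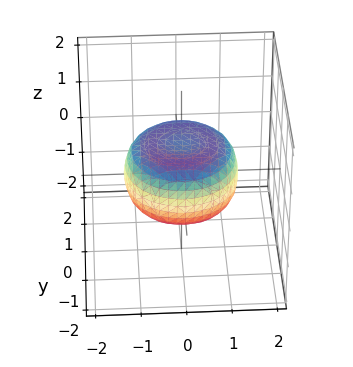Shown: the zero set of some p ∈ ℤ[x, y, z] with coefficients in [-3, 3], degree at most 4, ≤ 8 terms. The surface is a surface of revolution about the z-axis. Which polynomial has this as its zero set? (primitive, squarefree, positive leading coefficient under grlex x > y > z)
(a) Degree: a generic line meets the surface in up to 4 points, so deg p = 4.
(b) Symmetries: the z-axis is an axis of rotation, so x and y enter only as x² + y².
(c) Checking where it meets the axes: a circular section at z = 0 has radius between 1 and 2.
(d) Together with the visible shape, these determine p as stated.

x^4 + 2*x^2*y^2 + y^4 - x^2 - y^2 + 2*z^2 - 1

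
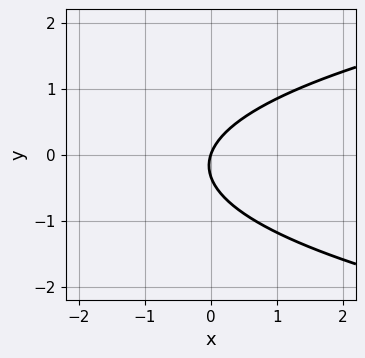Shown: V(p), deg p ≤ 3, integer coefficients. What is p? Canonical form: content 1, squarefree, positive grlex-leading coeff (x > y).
3*y^2 - 3*x + y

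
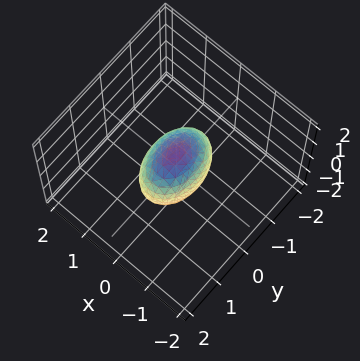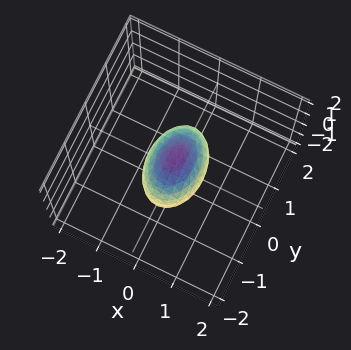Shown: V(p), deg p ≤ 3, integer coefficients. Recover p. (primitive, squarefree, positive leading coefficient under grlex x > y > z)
2*x^2 + y^2 + z^2 - 1

First, the degree is 2 — a closed, bounded, convex surface; a quadric.
Then, symmetries: it's symmetric under z → −z, forcing even powers of z; the x ↦ −x reflection is a symmetry, so x appears only in even powers; mirror symmetry y ↦ −y ⇒ only even powers of y.
Then, reading off the gridlines: among the integer gridlines, it crosses the z-axis at z ∈ {-1, 1}; the y-axis gridline crossings are at y ∈ {-1, 1}.
Finally, putting this together gives p.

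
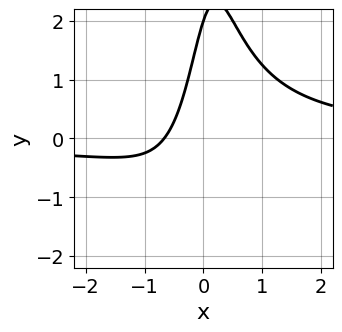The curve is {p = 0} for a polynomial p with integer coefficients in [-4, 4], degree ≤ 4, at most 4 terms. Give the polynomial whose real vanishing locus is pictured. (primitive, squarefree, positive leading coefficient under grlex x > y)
1. The degree is 3 — the shape is more complex than any degree-2 curve.
2. From the visible intercepts: it crosses the y-axis at the gridline y = 2.
3. Assembling these constraints gives the stated polynomial.

3*x^2*y - 3*x + y - 2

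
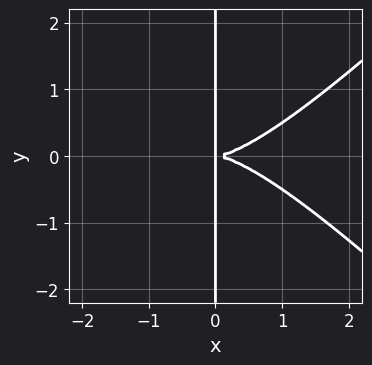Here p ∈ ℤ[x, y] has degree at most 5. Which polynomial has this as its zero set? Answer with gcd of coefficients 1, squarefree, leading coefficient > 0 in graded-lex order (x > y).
1. deg p = 4. The shape is more complex than any degree-3 curve.
2. Symmetries: the y ↦ −y reflection is a symmetry, so y appears only in even powers.
3. Checking where it meets the axes: the visible y-axis segment lies entirely on the curve.
4. Matching integer coefficients to the picture gives p.

x^4 - x^2*y^2 - 3*x*y^2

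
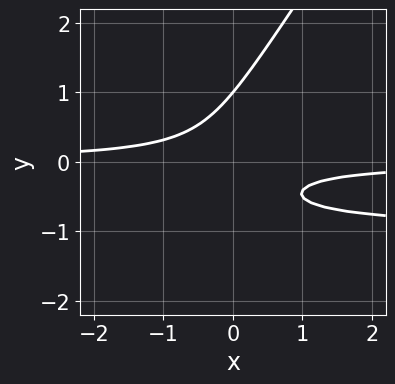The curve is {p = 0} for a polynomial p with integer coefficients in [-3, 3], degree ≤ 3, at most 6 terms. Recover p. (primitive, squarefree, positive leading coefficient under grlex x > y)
3*x*y^2 - 2*y^3 + 3*x*y + y + 1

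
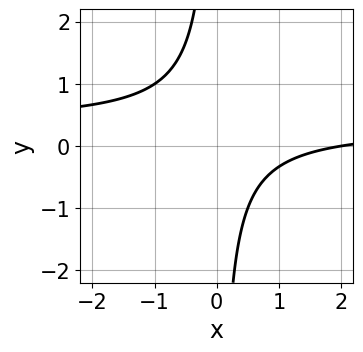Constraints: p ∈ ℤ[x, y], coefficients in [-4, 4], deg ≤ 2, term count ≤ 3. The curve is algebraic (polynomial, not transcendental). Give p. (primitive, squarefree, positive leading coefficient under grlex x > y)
(a) The degree is 2 — no degree-1 curve has this shape.
(b) From the visible intercepts: it meets the x-axis at x = 2 (among the integer gridlines); no y-intercept at any integer in the box.
(c) The integer polynomial consistent with all of this is the stated p.

3*x*y - x + 2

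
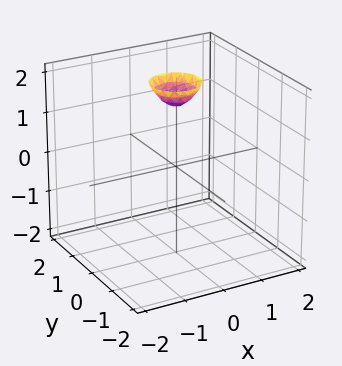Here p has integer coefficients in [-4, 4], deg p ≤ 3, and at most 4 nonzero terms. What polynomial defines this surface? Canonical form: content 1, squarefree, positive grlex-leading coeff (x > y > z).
First, deg p = 2. No degree-1 surface has this shape.
Then, symmetries: the z-axis is an axis of rotation, so x and y enter only as x² + y².
Next, observable constraints: a circular section at z = 2 has radius between 0 and 1; it misses every integer gridline on the x-axis.
Finally, solving for integer coefficients yields p as stated.

3*x^2 + 3*y^2 - 2*z + 3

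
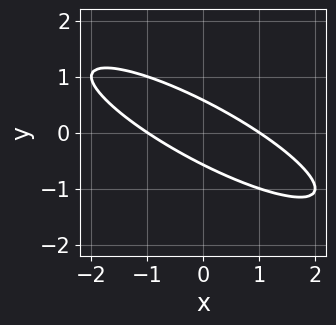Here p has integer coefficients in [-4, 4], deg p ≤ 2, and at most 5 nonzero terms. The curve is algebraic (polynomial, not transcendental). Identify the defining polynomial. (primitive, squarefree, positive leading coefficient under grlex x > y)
x^2 + 3*x*y + 3*y^2 - 1

1. The degree is 2 — the shape is more complex than any degree-1 curve.
2. Reading off the gridlines: among the integer gridlines, it crosses the x-axis at x ∈ {-1, 1}.
3. Putting this together gives p.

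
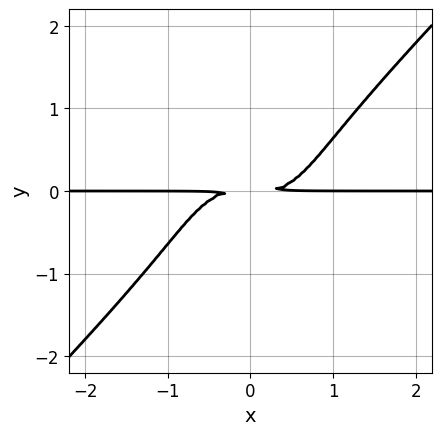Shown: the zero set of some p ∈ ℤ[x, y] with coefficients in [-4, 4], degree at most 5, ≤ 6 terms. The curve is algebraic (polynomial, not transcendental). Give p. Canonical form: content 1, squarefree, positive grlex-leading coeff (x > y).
3*x^3*y - 2*x*y^3 - y^4 - 3*y^2

The degree is 4 — no degree-3 curve has this shape.
From the visible intercepts: the visible x-axis segment lies entirely on the curve.
Fitting integer coefficients to these (and the overall shape) gives p.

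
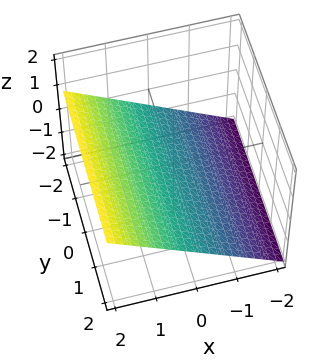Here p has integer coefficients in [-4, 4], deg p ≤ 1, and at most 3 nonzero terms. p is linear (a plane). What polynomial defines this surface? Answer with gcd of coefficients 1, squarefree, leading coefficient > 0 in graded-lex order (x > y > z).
2*x - 3*z - 2

Degree: every cross-section is a straight line — this is a plane, so deg p = 1.
From the axis intercepts and sections: it meets the x-axis at x = 1 (among the integer gridlines); no y-intercept at any integer in the box.
Solving for integer coefficients yields p as stated.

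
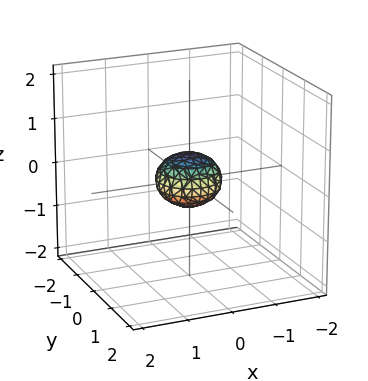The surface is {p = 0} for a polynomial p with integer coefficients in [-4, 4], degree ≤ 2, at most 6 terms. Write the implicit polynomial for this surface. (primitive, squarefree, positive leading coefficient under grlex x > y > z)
(a) deg p = 2. Bounded and convex; a quadric.
(b) Symmetries: the z ↦ −z reflection is a symmetry, so z appears only in even powers; the z-axis is an axis of rotation, so x and y enter only as x² + y².
(c) Checking where it meets the axes: a circular section at z = 0 has radius between 0 and 1.
(d) Fitting integer coefficients to these (and the overall shape) gives p.

2*x^2 + 2*y^2 + 3*z^2 - 1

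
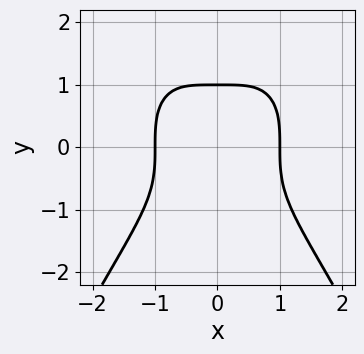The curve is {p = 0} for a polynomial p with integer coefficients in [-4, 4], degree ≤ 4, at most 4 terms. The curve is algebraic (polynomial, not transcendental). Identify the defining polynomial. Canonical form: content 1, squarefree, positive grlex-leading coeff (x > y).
1. Degree: no degree-3 curve has this shape, so deg p = 4.
2. Symmetries: it's symmetric under x → −x, forcing even powers of x.
3. From the axis intercepts and sections: one y-axis crossing is at y = 1; among the integer gridlines, it crosses the x-axis at x ∈ {-1, 1}.
4. Assembling these constraints gives the stated polynomial.

x^4 + y^3 - 1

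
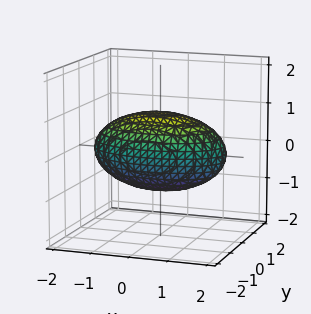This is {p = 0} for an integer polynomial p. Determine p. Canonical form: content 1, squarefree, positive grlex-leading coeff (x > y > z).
(a) The degree is 2 — a closed, bounded, convex surface; a quadric.
(b) Symmetries: mirror symmetry x ↦ −x ⇒ only even powers of x; mirror symmetry y ↦ −y ⇒ only even powers of y; mirror symmetry z ↦ −z ⇒ only even powers of z.
(c) From the axis intercepts and sections: among the integer gridlines, it crosses the y-axis at y ∈ {-1, 1}; among the integer gridlines, it crosses the z-axis at z ∈ {-1, 1}.
(d) Matching integer coefficients to the picture gives p.

x^2 + 3*y^2 + 3*z^2 - 3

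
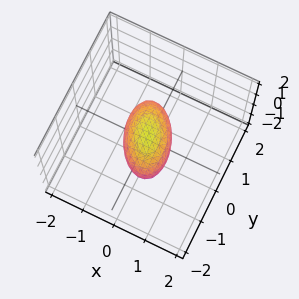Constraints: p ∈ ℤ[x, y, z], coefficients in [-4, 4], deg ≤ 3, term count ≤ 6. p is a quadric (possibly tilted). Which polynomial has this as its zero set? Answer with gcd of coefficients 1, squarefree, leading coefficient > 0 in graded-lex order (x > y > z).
(a) Degree: a generic line meets the surface in up to 2 points, so deg p = 2.
(b) Observable constraints: among the integer gridlines, it crosses the y-axis at y ∈ {-1, 1}.
(c) The integer polynomial consistent with all of this is the stated p.

2*x^2 + x*y + y^2 + 2*z^2 - 1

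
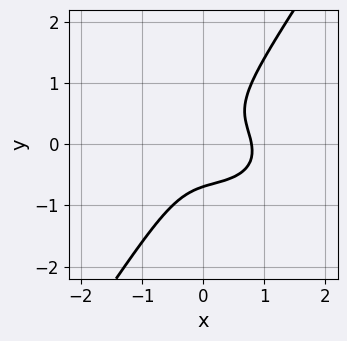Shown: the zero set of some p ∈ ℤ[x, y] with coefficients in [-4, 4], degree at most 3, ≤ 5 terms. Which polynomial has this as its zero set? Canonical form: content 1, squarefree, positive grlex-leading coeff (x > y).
(a) The degree is 3 — the shape is more complex than any degree-2 curve.
(b) Solving for integer coefficients yields p as stated.

2*x^3 + x^2*y + 3*x*y^2 - 3*y^3 - 1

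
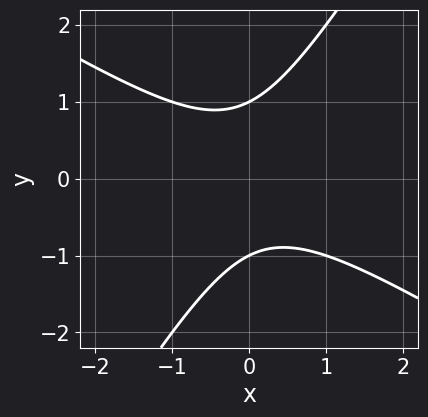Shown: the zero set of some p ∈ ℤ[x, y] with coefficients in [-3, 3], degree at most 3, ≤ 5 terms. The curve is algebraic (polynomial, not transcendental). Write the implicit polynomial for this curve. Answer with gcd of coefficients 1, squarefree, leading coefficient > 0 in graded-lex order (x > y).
1. deg p = 2.
2. Checking where it meets the axes: among the integer gridlines, it crosses the y-axis at y ∈ {-1, 1}; the curve avoids every integer x-axis point in the box.
3. Solving for integer coefficients yields p as stated.

x^2 + x*y - y^2 + 1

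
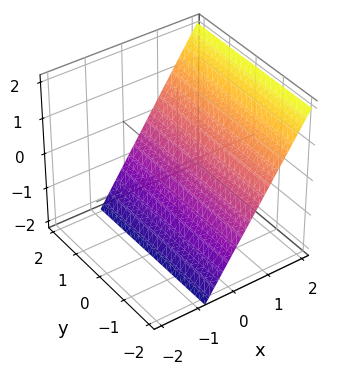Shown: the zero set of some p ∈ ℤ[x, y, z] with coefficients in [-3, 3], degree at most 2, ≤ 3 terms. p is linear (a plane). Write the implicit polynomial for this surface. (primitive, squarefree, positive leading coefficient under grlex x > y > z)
(a) The degree is 1 — the surface is flat (a plane).
(b) Observable constraints: the surface avoids every integer y-axis point in the box; it crosses the z-axis at the gridline z = -1.
(c) Assembling these constraints gives the stated polynomial.

3*x - 2*z - 2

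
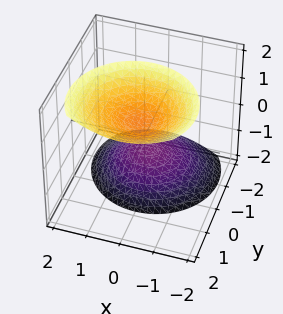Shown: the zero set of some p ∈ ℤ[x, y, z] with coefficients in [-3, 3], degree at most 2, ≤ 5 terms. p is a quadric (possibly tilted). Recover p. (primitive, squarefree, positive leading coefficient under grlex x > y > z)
3*x^2 + 3*y^2 - 3*y*z - 2*z^2 + 2

I count 2 distinct pieces. They look like related sheets of one shape, so recover p as a whole.
The degree is 2 — a generic line meets the surface in up to 2 points.
From the visible intercepts: no y-intercept at any integer in the box; the z-axis gridline crossings are at z ∈ {-1, 1}; it misses every integer gridline on the x-axis.
Together with the visible shape, these determine p as stated.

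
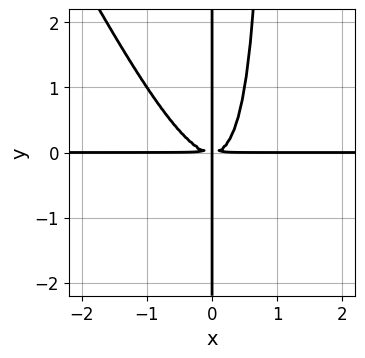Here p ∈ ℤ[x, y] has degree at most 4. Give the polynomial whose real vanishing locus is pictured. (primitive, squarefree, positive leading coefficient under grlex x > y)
2*x^3*y + x^2*y^2 - x*y^2

First, the degree is 4 — no degree-3 curve has this shape.
Next, from the visible intercepts: the visible y-axis segment lies entirely on the curve; the visible x-axis segment lies entirely on the curve.
Finally, solving for integer coefficients yields p as stated.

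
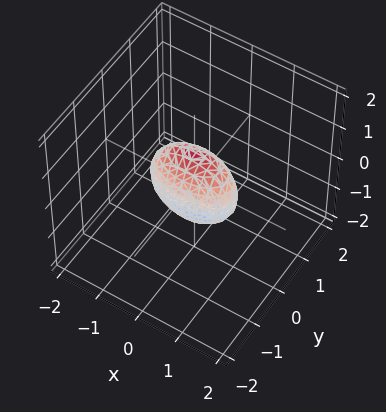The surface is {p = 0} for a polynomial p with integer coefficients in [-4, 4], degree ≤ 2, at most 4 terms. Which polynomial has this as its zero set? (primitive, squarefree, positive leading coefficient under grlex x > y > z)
1. Degree: a closed, bounded, convex surface; a quadric, so deg p = 2.
2. Symmetries: mirror symmetry z ↦ −z ⇒ only even powers of z; it's symmetric under x → −x, forcing even powers of x; the y ↦ −y reflection is a symmetry, so y appears only in even powers.
3. From the axis intercepts and sections: among the integer gridlines, it crosses the z-axis at z ∈ {-1, 1}; among the integer gridlines, it crosses the x-axis at x ∈ {-1, 1}.
4. Solving for integer coefficients yields p as stated.

x^2 + 3*y^2 + z^2 - 1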